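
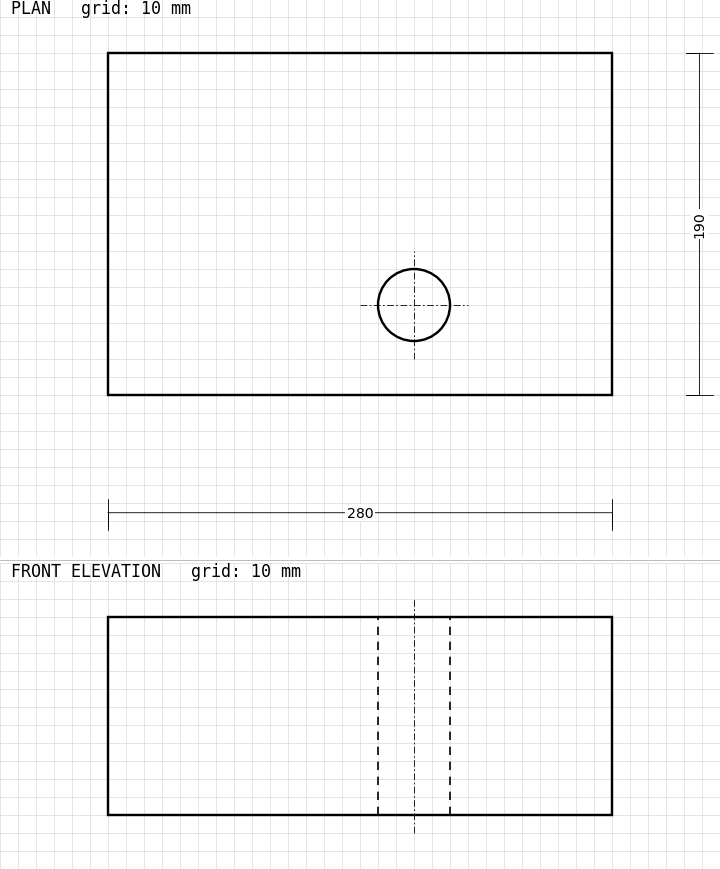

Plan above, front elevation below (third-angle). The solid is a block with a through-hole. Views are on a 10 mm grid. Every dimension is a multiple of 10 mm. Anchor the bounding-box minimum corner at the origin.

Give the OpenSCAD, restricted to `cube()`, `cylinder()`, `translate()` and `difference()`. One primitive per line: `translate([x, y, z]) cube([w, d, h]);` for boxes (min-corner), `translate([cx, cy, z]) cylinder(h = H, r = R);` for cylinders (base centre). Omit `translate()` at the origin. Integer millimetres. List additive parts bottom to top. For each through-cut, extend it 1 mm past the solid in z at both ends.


difference() {
  cube([280, 190, 110]);
  translate([170, 50, -1]) cylinder(h = 112, r = 20);
}


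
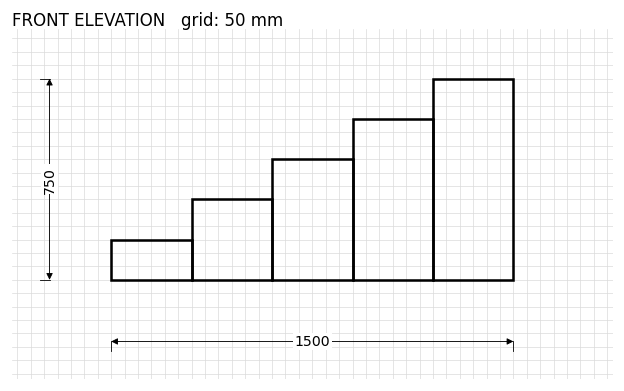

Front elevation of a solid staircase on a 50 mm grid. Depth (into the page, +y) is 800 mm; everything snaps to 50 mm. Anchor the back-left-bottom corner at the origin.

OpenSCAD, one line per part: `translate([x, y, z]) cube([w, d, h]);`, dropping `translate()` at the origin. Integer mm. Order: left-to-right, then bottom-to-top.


cube([300, 800, 150]);
translate([300, 0, 0]) cube([300, 800, 300]);
translate([600, 0, 0]) cube([300, 800, 450]);
translate([900, 0, 0]) cube([300, 800, 600]);
translate([1200, 0, 0]) cube([300, 800, 750]);


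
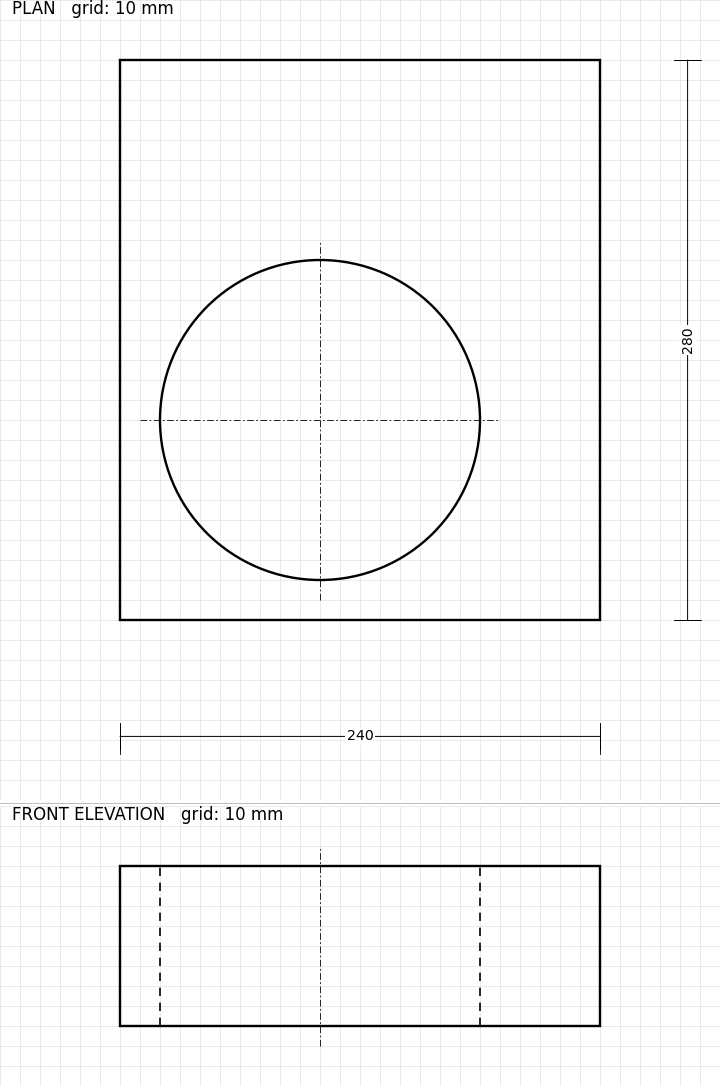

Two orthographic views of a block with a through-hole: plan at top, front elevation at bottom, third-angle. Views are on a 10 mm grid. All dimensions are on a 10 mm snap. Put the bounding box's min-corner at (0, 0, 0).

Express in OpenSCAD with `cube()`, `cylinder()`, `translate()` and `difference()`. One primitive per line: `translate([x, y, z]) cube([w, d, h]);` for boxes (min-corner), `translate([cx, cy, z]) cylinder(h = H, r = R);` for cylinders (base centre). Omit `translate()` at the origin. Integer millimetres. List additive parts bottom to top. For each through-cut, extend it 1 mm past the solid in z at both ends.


difference() {
  cube([240, 280, 80]);
  translate([100, 100, -1]) cylinder(h = 82, r = 80);
}


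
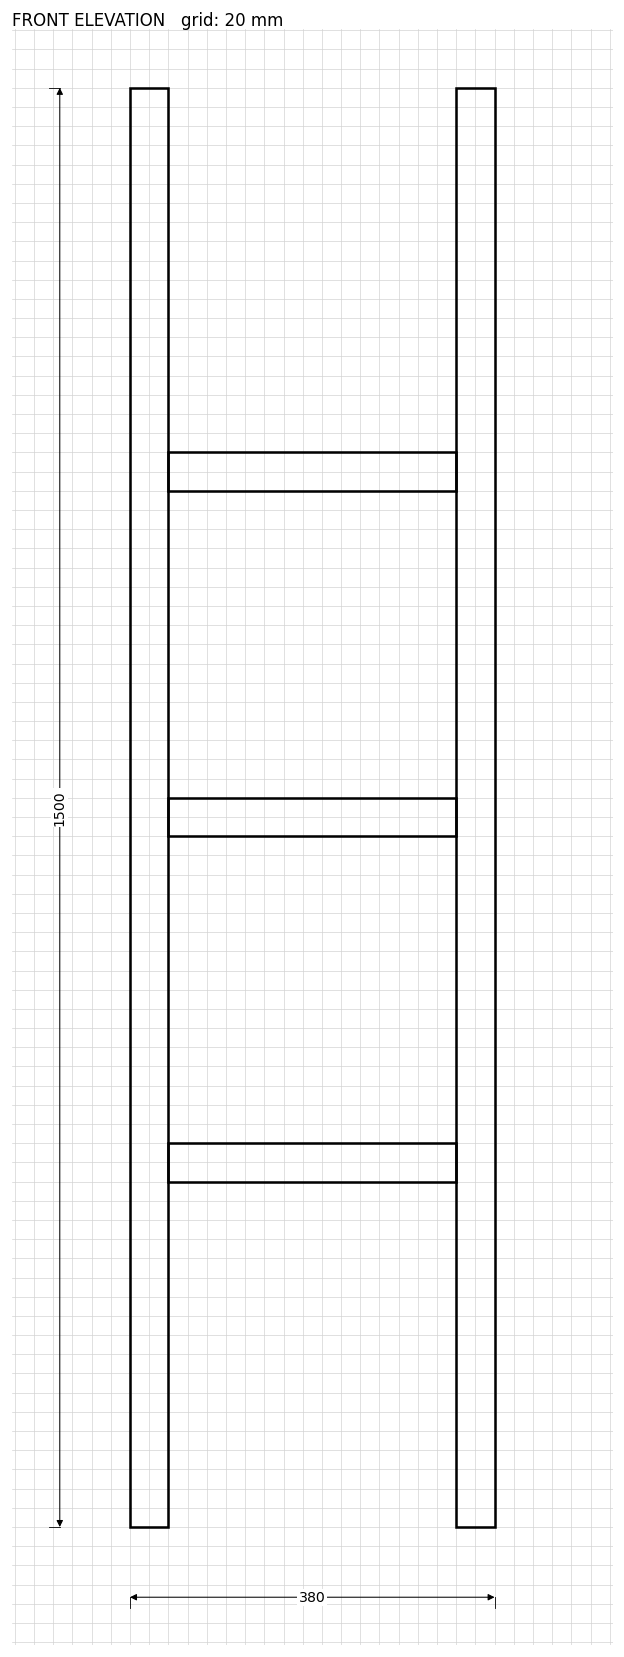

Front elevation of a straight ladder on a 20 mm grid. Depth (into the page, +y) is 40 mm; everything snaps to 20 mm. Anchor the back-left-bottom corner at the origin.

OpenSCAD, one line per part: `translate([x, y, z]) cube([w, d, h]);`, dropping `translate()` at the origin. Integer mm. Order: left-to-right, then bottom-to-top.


cube([40, 40, 1500]);
translate([40, 0, 360]) cube([300, 40, 40]);
translate([40, 0, 720]) cube([300, 40, 40]);
translate([40, 0, 1080]) cube([300, 40, 40]);
translate([340, 0, 0]) cube([40, 40, 1500]);


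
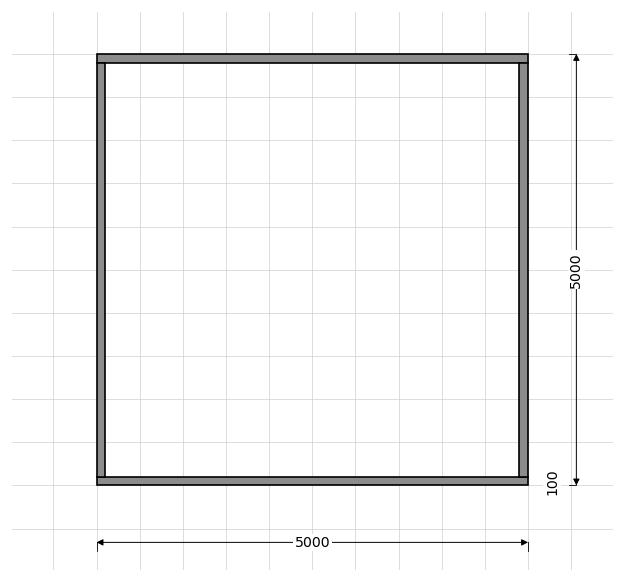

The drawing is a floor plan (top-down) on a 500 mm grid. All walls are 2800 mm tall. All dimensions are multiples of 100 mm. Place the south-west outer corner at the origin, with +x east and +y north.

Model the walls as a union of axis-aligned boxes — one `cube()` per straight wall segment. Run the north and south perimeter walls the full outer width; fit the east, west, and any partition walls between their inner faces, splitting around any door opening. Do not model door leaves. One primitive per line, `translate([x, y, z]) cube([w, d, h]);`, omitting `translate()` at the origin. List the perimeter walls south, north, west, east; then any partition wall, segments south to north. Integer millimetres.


cube([5000, 100, 2800]);
translate([0, 4900, 0]) cube([5000, 100, 2800]);
translate([0, 100, 0]) cube([100, 4800, 2800]);
translate([4900, 100, 0]) cube([100, 4800, 2800]);


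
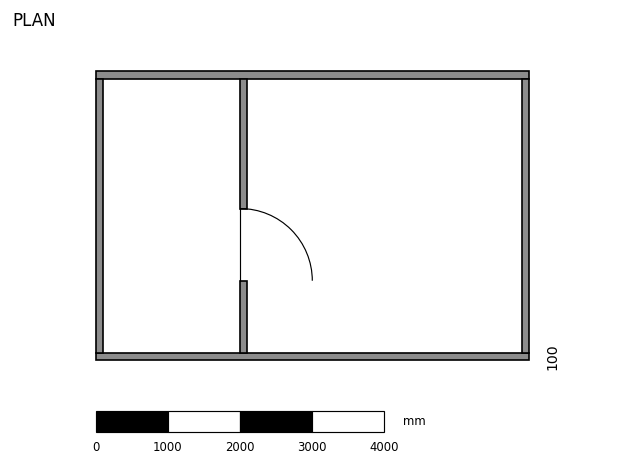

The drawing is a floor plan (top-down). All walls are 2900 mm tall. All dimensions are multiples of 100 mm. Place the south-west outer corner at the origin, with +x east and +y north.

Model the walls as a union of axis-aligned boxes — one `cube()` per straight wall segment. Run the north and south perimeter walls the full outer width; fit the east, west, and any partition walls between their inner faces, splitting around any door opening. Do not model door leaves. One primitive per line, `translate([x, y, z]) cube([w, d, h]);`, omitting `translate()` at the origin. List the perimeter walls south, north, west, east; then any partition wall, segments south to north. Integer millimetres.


cube([6000, 100, 2900]);
translate([0, 3900, 0]) cube([6000, 100, 2900]);
translate([0, 100, 0]) cube([100, 3800, 2900]);
translate([5900, 100, 0]) cube([100, 3800, 2900]);
translate([2000, 100, 0]) cube([100, 1000, 2900]);
translate([2000, 2100, 0]) cube([100, 1800, 2900]);


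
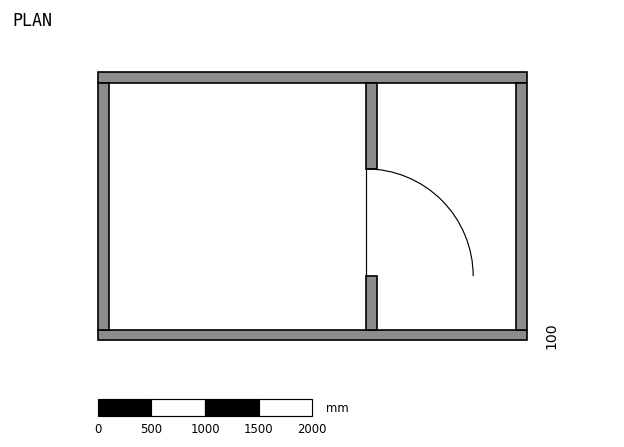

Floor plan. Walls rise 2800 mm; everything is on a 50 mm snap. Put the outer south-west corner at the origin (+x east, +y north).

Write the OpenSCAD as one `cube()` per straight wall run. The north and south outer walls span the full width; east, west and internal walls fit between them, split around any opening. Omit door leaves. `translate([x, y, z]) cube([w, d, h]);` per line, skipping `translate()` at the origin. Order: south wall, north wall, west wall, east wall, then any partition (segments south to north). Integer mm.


cube([4000, 100, 2800]);
translate([0, 2400, 0]) cube([4000, 100, 2800]);
translate([0, 100, 0]) cube([100, 2300, 2800]);
translate([3900, 100, 0]) cube([100, 2300, 2800]);
translate([2500, 100, 0]) cube([100, 500, 2800]);
translate([2500, 1600, 0]) cube([100, 800, 2800]);


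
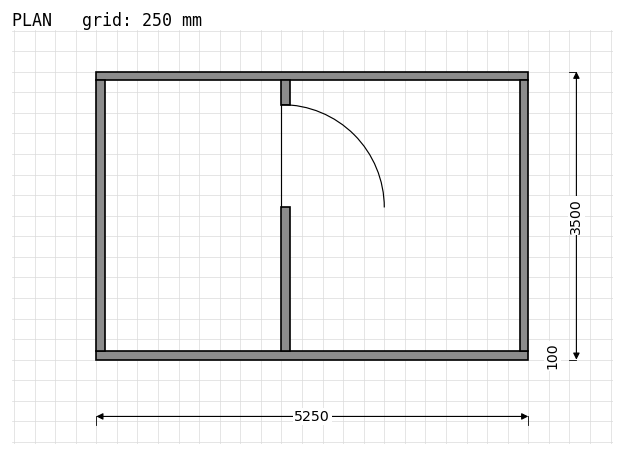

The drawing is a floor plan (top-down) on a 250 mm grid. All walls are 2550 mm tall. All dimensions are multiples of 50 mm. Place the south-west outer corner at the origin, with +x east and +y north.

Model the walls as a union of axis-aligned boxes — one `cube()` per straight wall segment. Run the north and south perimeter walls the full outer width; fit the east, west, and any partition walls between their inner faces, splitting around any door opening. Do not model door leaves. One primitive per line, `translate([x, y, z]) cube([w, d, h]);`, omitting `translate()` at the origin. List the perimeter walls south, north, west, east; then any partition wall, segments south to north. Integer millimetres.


cube([5250, 100, 2550]);
translate([0, 3400, 0]) cube([5250, 100, 2550]);
translate([0, 100, 0]) cube([100, 3300, 2550]);
translate([5150, 100, 0]) cube([100, 3300, 2550]);
translate([2250, 100, 0]) cube([100, 1750, 2550]);
translate([2250, 3100, 0]) cube([100, 300, 2550]);


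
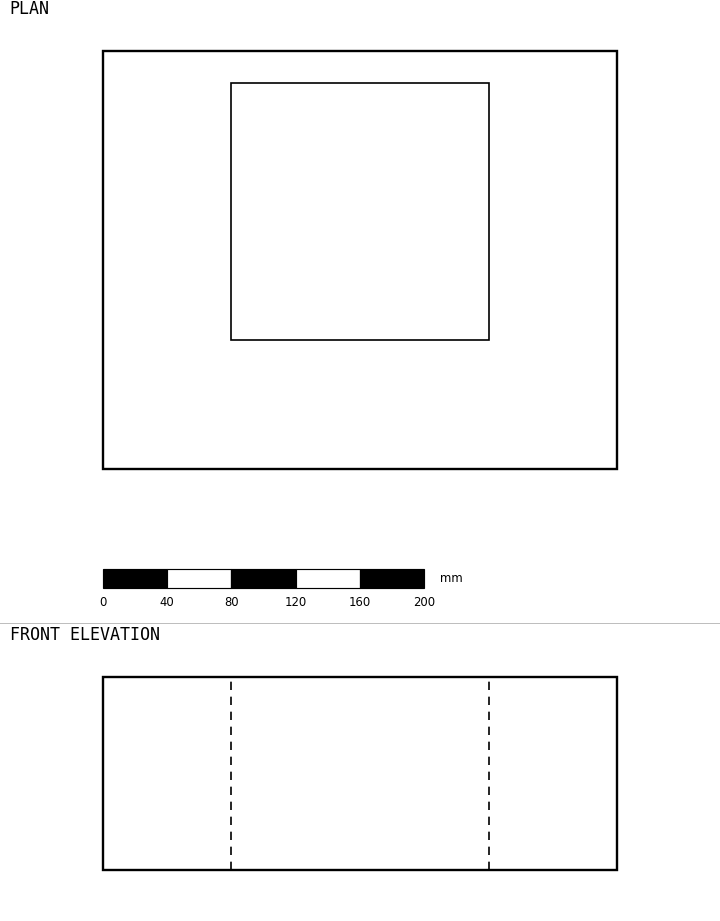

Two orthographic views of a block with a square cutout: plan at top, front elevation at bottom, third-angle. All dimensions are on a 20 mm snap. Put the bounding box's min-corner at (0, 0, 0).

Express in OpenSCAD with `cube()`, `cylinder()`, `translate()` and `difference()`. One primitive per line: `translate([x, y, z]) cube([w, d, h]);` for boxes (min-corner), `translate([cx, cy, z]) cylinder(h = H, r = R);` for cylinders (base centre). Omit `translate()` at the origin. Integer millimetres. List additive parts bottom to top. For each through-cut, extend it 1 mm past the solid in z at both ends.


difference() {
  cube([320, 260, 120]);
  translate([80, 80, -1]) cube([160, 160, 122]);
}


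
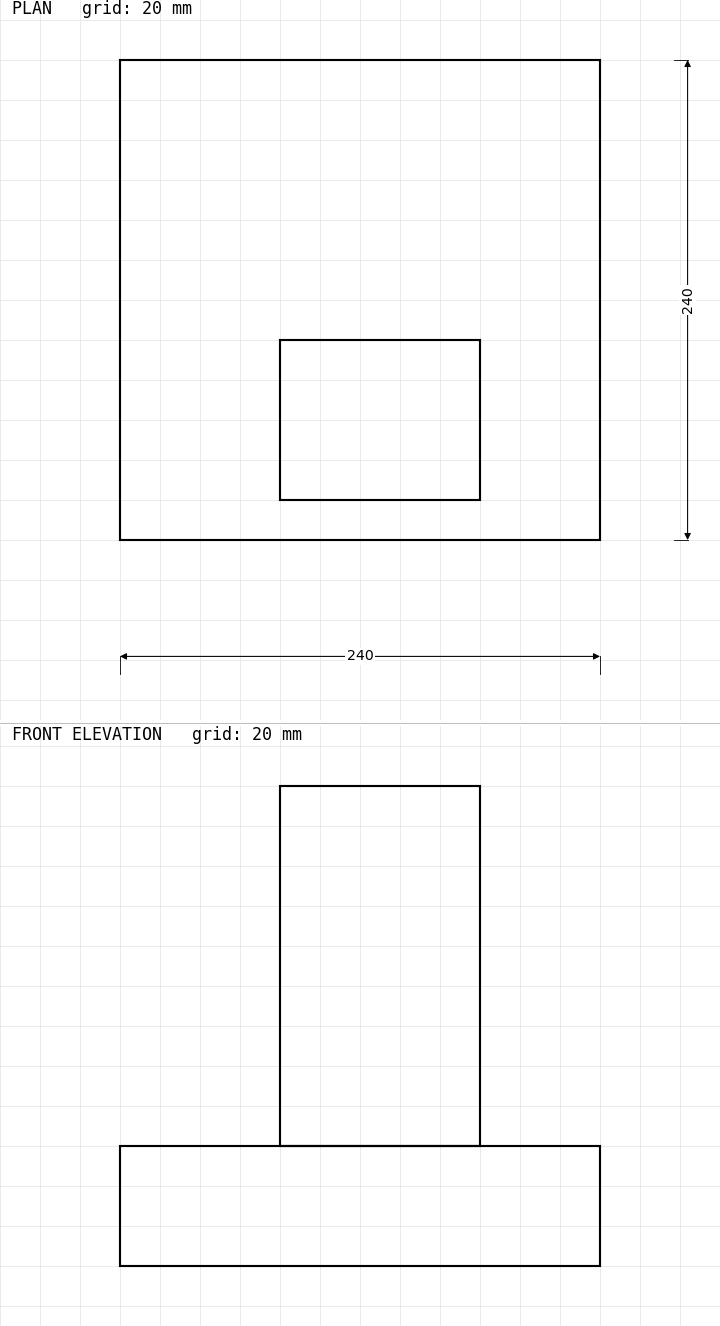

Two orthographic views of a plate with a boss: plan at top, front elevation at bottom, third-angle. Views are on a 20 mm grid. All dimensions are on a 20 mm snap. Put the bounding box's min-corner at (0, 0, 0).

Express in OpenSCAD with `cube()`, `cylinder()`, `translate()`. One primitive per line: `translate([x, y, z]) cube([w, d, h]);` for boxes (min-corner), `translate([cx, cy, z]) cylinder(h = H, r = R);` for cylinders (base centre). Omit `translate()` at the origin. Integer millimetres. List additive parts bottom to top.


cube([240, 240, 60]);
translate([80, 20, 60]) cube([100, 80, 180]);


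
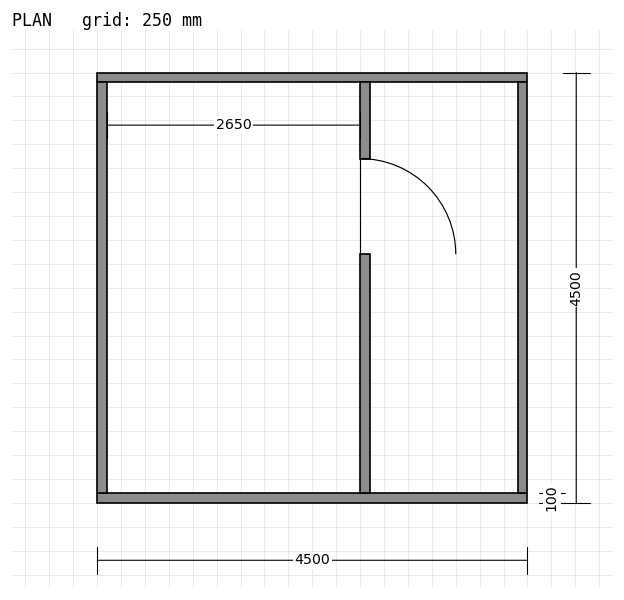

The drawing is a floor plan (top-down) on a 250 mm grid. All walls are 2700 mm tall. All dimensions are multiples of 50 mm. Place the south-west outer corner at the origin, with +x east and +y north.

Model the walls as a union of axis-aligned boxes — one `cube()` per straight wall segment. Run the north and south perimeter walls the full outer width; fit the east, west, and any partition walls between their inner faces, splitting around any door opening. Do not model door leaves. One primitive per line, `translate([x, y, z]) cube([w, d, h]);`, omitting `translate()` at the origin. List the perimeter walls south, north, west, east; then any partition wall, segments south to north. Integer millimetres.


cube([4500, 100, 2700]);
translate([0, 4400, 0]) cube([4500, 100, 2700]);
translate([0, 100, 0]) cube([100, 4300, 2700]);
translate([4400, 100, 0]) cube([100, 4300, 2700]);
translate([2750, 100, 0]) cube([100, 2500, 2700]);
translate([2750, 3600, 0]) cube([100, 800, 2700]);


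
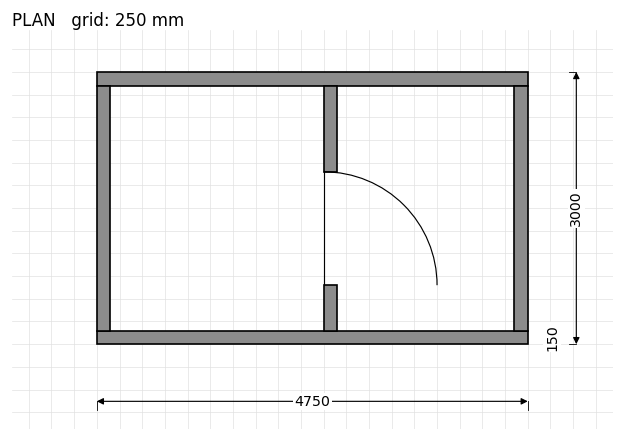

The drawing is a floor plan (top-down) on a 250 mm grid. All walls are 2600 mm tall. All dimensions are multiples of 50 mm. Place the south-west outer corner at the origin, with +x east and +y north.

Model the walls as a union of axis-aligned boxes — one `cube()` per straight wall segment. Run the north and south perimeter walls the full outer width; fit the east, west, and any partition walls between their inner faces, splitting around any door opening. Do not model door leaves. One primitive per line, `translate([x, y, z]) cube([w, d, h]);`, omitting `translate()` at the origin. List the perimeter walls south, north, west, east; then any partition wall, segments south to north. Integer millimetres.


cube([4750, 150, 2600]);
translate([0, 2850, 0]) cube([4750, 150, 2600]);
translate([0, 150, 0]) cube([150, 2700, 2600]);
translate([4600, 150, 0]) cube([150, 2700, 2600]);
translate([2500, 150, 0]) cube([150, 500, 2600]);
translate([2500, 1900, 0]) cube([150, 950, 2600]);


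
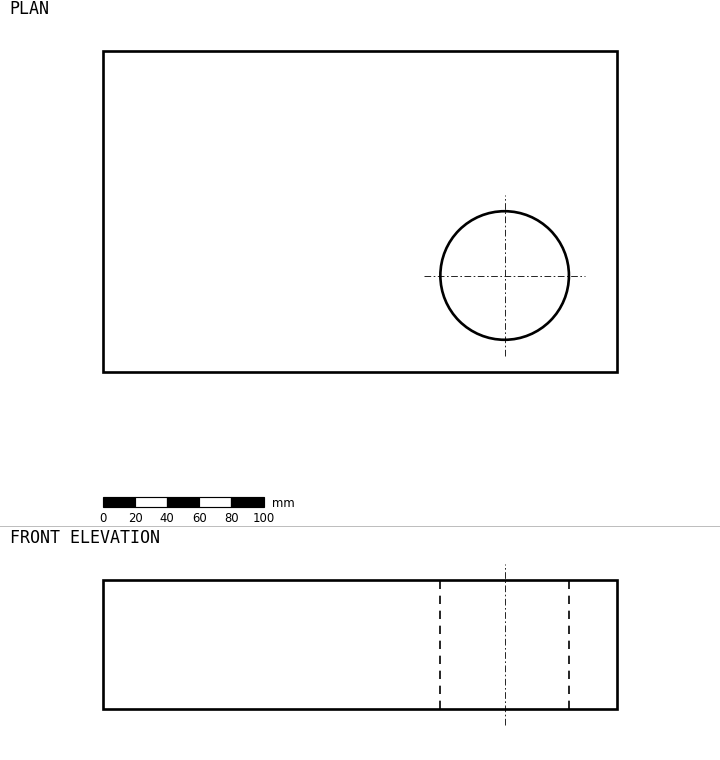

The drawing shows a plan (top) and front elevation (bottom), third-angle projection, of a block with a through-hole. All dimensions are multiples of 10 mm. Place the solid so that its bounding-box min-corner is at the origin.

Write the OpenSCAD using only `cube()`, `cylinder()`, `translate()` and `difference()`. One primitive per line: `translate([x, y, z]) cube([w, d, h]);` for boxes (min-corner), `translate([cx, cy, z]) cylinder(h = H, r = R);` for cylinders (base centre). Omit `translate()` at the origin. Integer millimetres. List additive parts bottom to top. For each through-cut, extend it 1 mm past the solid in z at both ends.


difference() {
  cube([320, 200, 80]);
  translate([250, 60, -1]) cylinder(h = 82, r = 40);
}


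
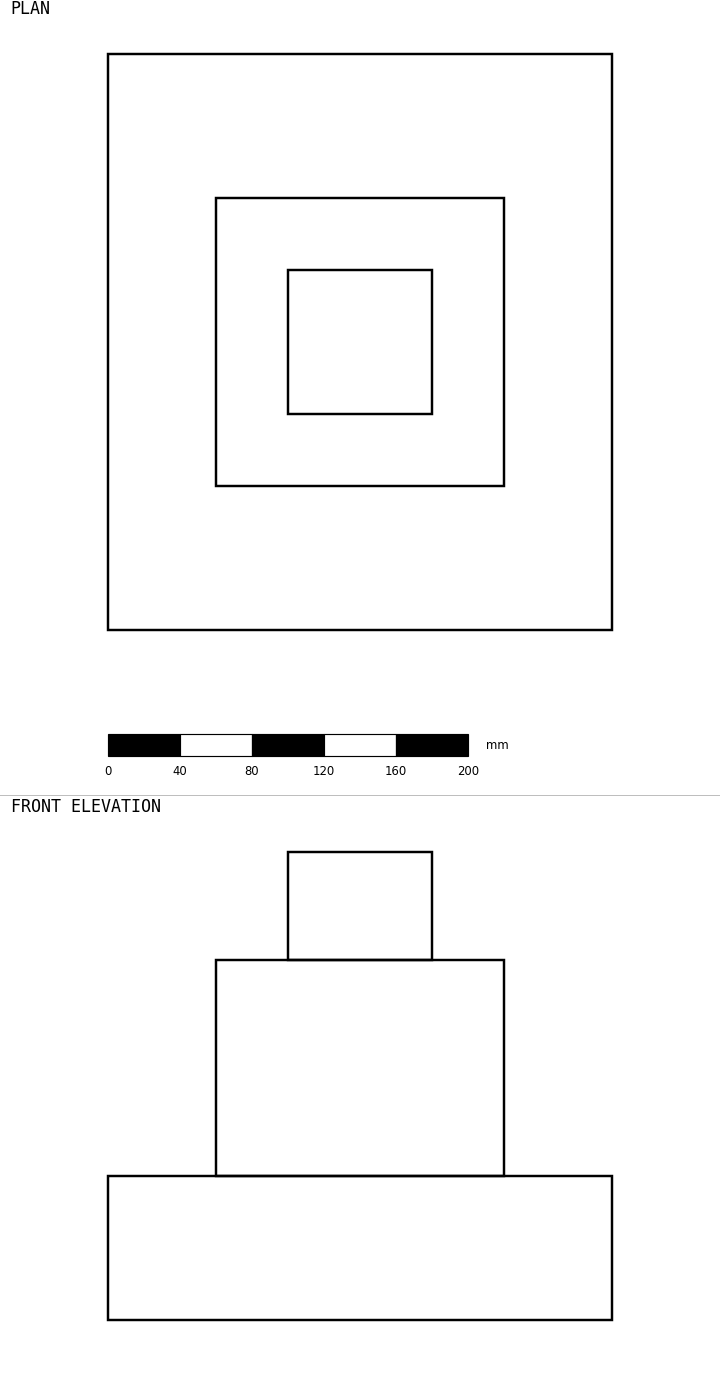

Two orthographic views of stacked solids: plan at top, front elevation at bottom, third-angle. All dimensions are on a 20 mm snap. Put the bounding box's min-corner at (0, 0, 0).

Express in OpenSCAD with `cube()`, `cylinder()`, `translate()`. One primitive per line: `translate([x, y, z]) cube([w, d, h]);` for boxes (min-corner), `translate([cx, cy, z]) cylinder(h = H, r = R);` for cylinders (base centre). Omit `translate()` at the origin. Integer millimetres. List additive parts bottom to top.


cube([280, 320, 80]);
translate([60, 80, 80]) cube([160, 160, 120]);
translate([100, 120, 200]) cube([80, 80, 60]);


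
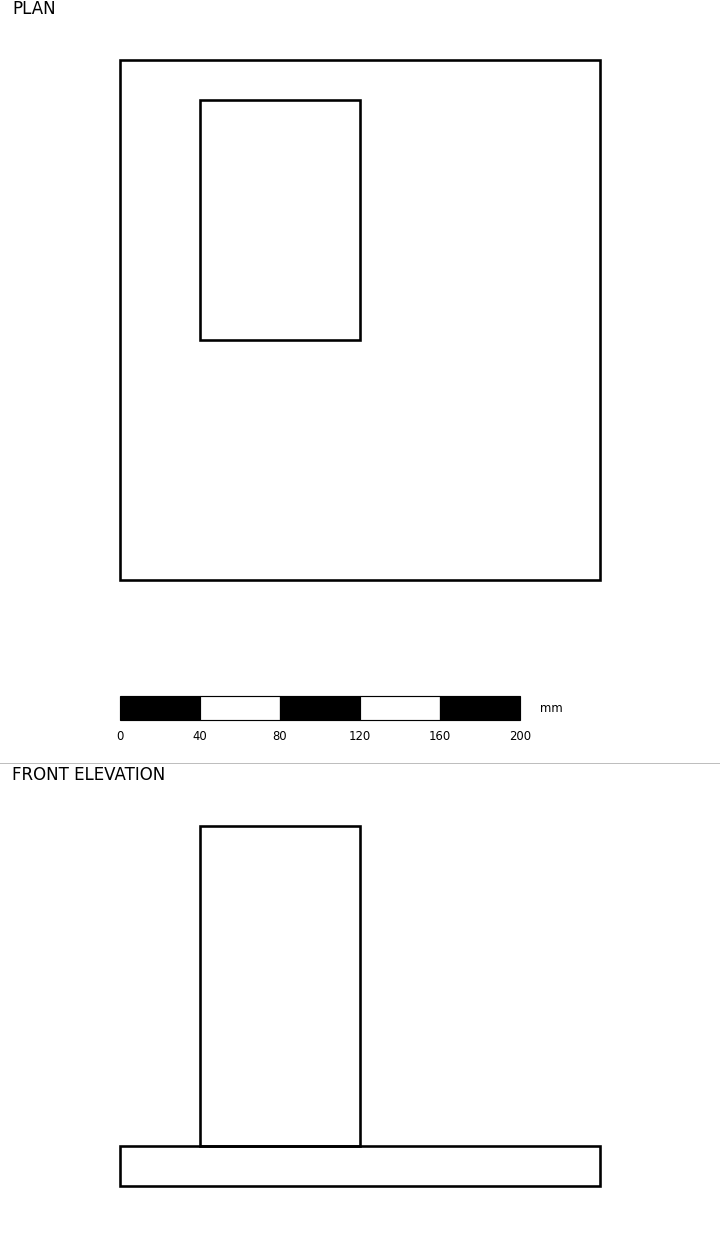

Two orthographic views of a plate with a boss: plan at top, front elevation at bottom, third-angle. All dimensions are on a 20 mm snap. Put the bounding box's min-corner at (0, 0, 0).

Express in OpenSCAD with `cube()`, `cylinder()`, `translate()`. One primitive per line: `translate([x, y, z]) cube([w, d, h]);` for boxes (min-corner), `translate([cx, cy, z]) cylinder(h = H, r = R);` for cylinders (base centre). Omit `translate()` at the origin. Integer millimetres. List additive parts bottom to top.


cube([240, 260, 20]);
translate([40, 120, 20]) cube([80, 120, 160]);


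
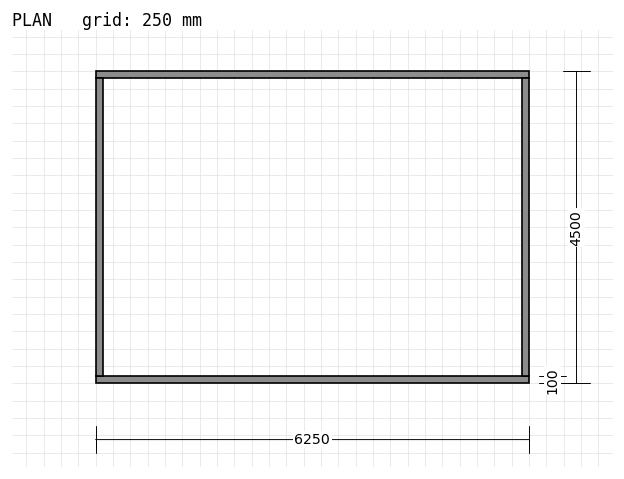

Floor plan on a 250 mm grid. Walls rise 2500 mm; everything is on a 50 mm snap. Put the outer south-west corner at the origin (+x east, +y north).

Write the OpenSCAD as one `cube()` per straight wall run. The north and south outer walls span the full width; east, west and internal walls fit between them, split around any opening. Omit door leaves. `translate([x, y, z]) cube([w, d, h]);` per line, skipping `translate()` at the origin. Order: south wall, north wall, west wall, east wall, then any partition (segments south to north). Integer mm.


cube([6250, 100, 2500]);
translate([0, 4400, 0]) cube([6250, 100, 2500]);
translate([0, 100, 0]) cube([100, 4300, 2500]);
translate([6150, 100, 0]) cube([100, 4300, 2500]);


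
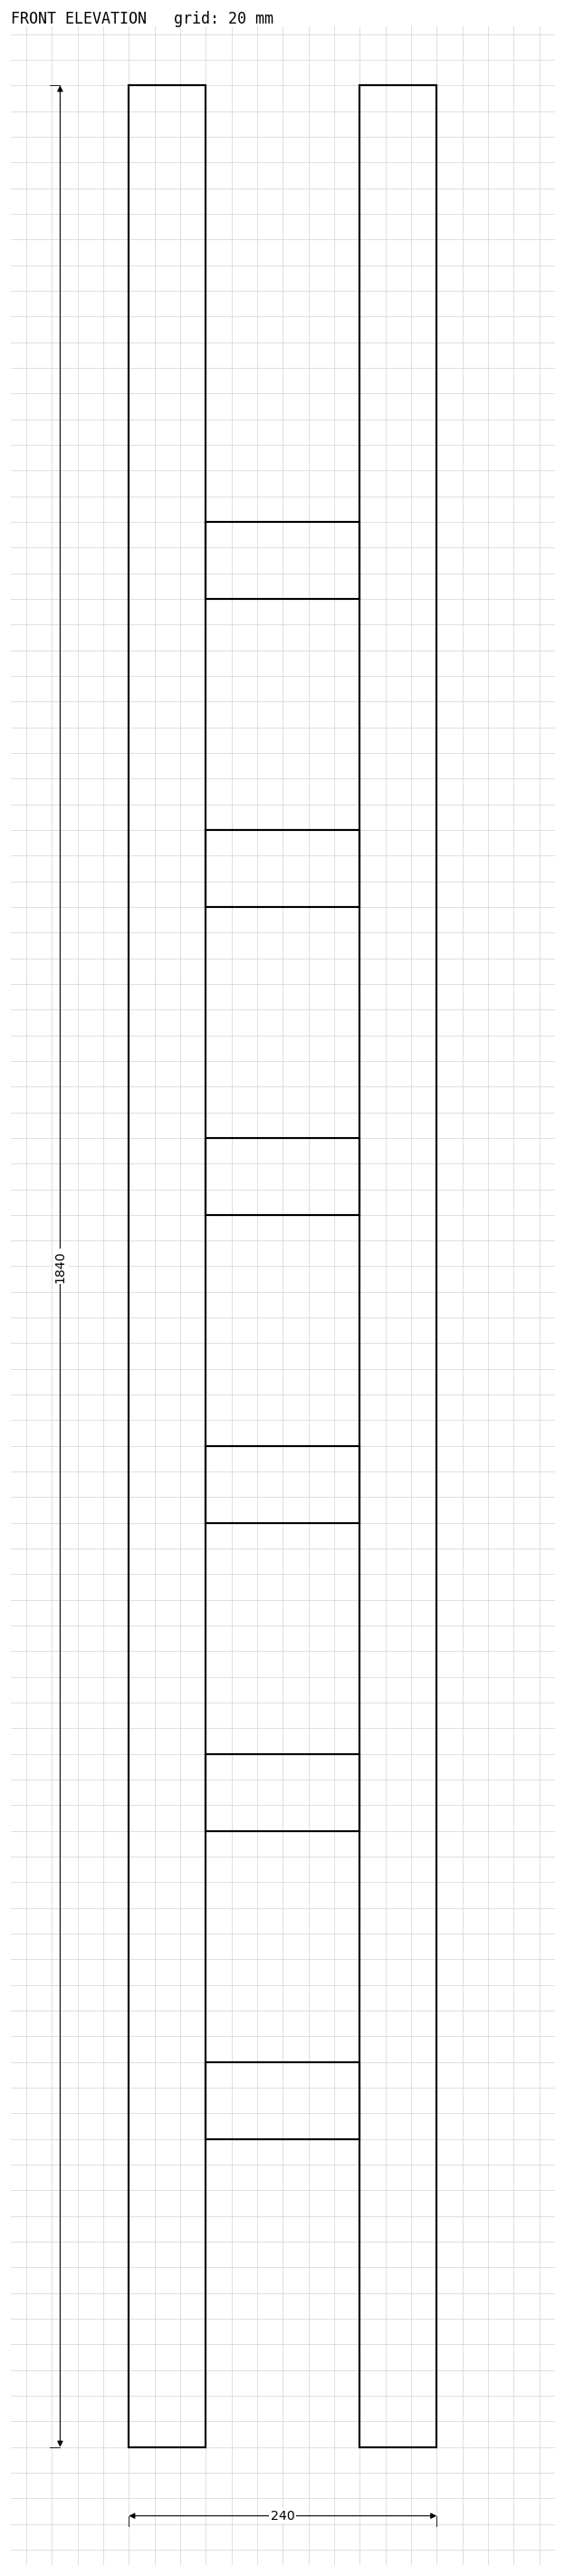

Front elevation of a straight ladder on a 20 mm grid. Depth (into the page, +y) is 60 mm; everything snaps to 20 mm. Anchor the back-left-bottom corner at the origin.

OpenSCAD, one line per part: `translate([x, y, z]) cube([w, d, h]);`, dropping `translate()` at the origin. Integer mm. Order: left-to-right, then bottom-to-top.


cube([60, 60, 1840]);
translate([60, 0, 240]) cube([120, 60, 60]);
translate([60, 0, 480]) cube([120, 60, 60]);
translate([60, 0, 720]) cube([120, 60, 60]);
translate([60, 0, 960]) cube([120, 60, 60]);
translate([60, 0, 1200]) cube([120, 60, 60]);
translate([60, 0, 1440]) cube([120, 60, 60]);
translate([180, 0, 0]) cube([60, 60, 1840]);


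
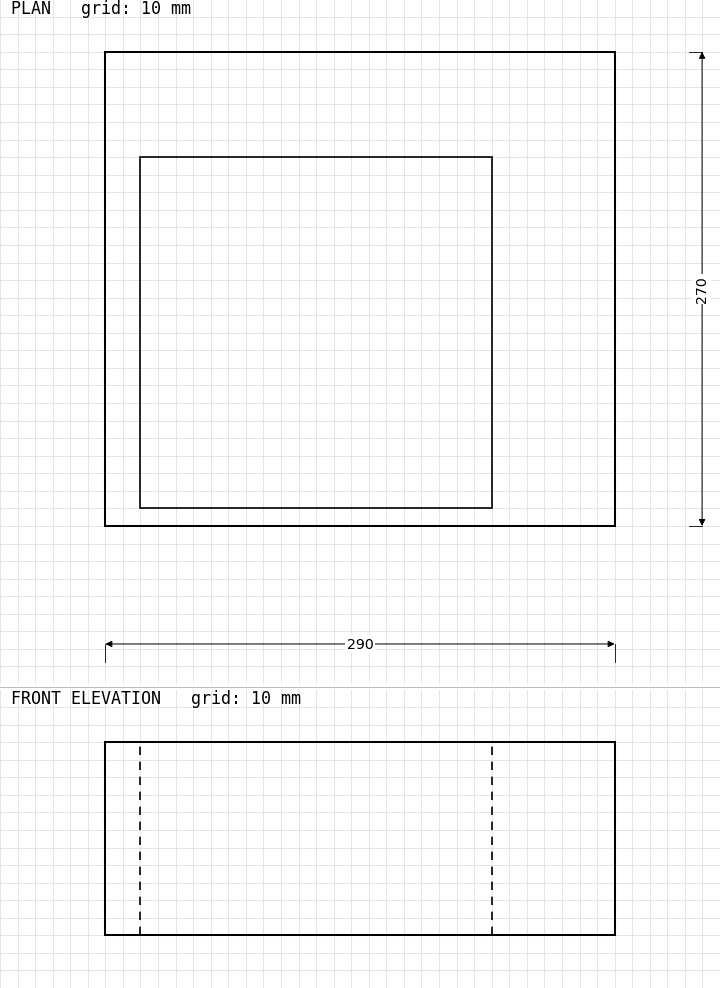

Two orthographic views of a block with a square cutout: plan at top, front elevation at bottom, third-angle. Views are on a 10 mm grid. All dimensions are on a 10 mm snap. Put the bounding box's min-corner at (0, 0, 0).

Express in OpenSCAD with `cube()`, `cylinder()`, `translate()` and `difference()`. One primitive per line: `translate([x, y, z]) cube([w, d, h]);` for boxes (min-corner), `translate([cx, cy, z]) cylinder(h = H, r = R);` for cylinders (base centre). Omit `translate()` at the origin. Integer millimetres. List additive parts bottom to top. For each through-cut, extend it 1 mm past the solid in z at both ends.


difference() {
  cube([290, 270, 110]);
  translate([20, 10, -1]) cube([200, 200, 112]);
}


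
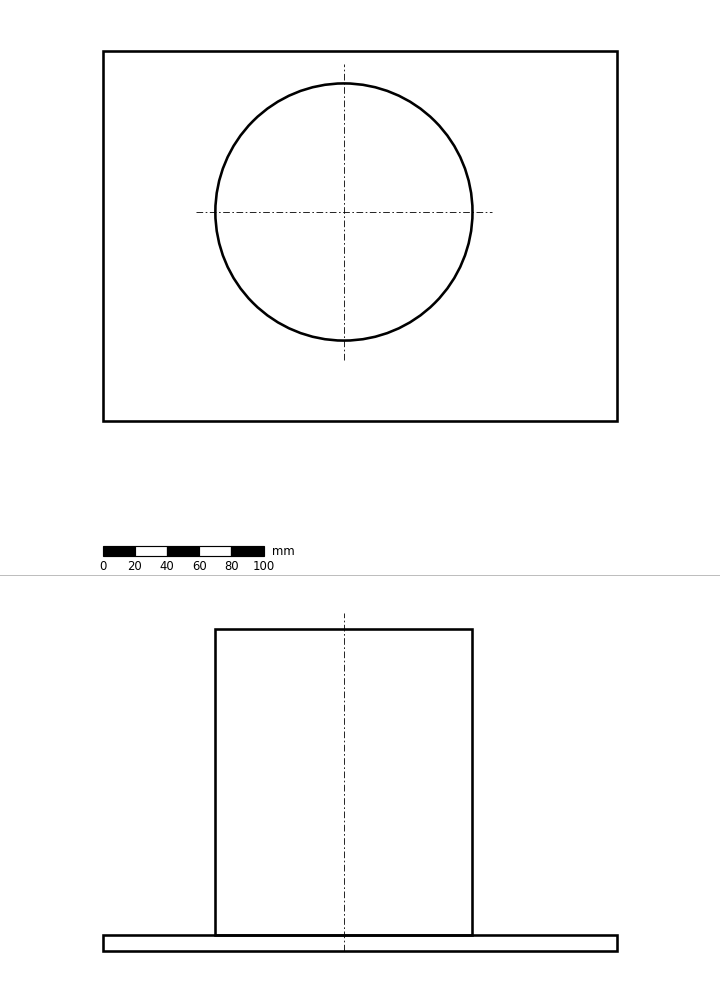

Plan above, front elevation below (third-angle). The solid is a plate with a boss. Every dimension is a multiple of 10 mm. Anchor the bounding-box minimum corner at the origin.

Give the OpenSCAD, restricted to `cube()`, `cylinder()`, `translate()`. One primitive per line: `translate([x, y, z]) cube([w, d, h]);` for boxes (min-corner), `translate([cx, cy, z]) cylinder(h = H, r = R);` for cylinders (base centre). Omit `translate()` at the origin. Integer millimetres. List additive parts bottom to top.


cube([320, 230, 10]);
translate([150, 130, 10]) cylinder(h = 190, r = 80);


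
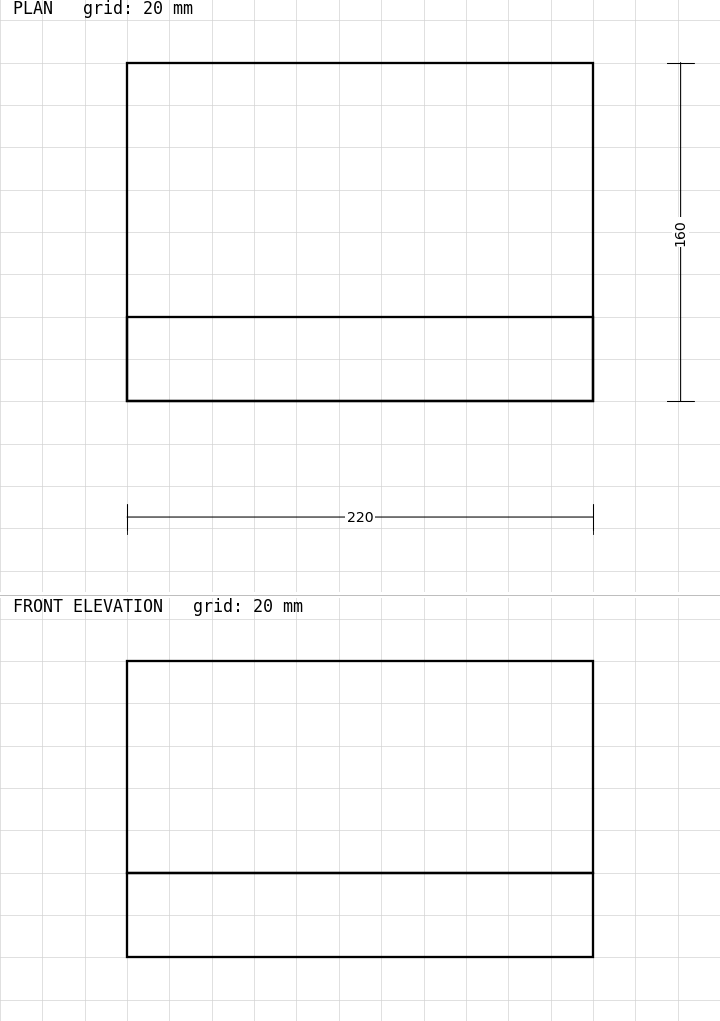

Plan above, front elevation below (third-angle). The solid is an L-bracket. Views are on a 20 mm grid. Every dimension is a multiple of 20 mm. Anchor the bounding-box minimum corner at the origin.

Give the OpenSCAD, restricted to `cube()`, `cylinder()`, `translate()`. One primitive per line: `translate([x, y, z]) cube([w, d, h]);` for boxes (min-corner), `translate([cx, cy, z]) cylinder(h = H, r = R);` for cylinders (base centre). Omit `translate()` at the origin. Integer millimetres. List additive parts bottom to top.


cube([220, 160, 40]);
translate([0, 0, 40]) cube([220, 40, 100]);


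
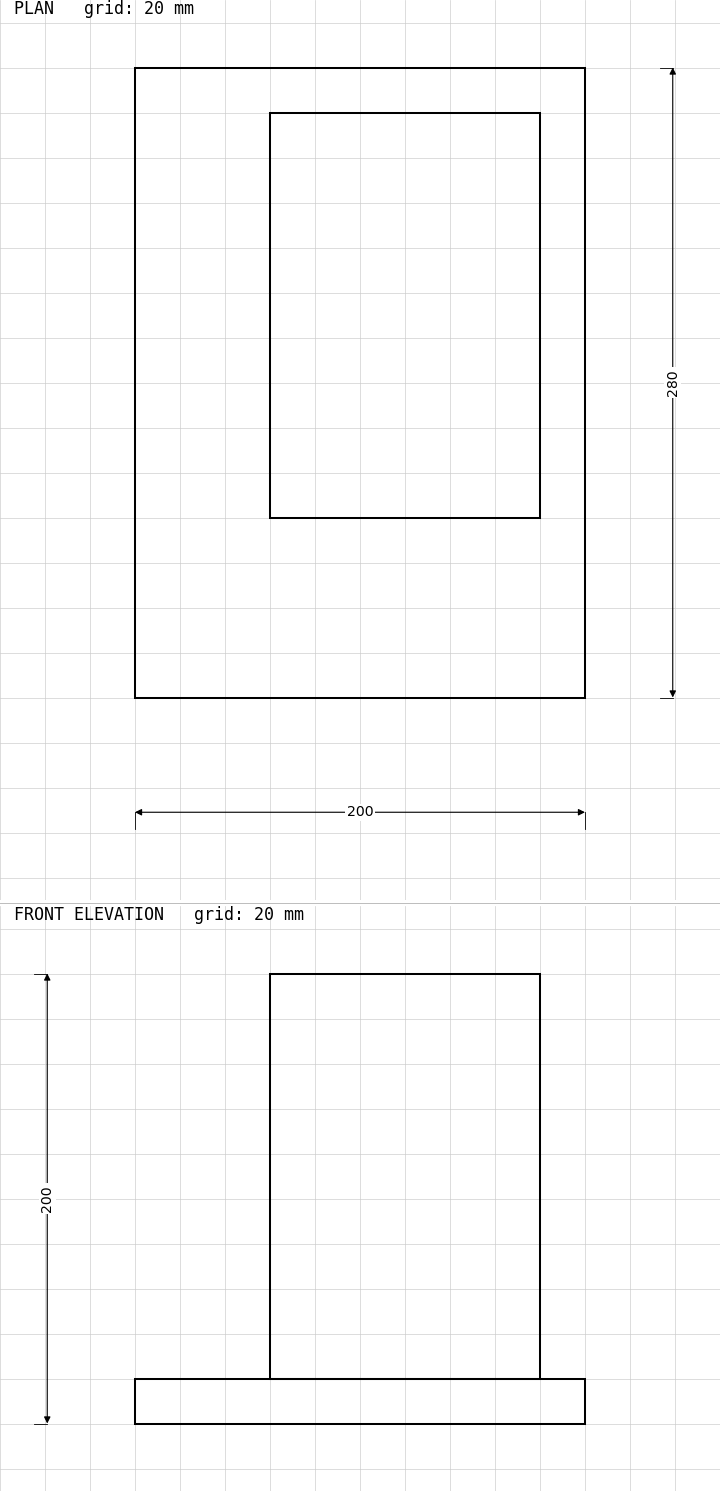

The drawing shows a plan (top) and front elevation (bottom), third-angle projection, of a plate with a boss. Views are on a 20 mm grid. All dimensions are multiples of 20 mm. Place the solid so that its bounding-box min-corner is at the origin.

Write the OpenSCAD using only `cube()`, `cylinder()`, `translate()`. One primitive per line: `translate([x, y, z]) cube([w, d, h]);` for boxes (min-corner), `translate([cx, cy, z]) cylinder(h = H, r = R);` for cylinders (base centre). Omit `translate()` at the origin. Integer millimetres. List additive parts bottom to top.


cube([200, 280, 20]);
translate([60, 80, 20]) cube([120, 180, 180]);


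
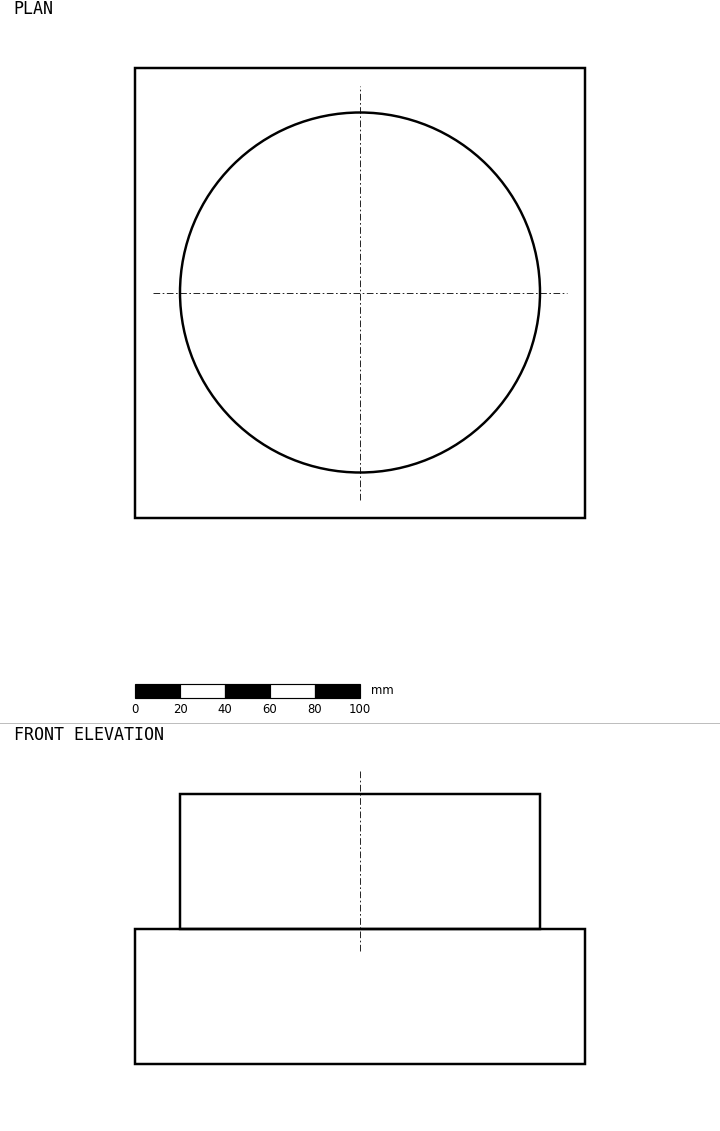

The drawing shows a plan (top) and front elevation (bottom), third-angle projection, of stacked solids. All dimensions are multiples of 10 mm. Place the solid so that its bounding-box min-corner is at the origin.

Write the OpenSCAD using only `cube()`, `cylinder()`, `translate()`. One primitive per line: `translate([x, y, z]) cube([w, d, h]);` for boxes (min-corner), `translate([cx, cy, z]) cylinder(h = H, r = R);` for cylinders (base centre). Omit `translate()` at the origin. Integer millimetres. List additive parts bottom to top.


cube([200, 200, 60]);
translate([100, 100, 60]) cylinder(h = 60, r = 80);


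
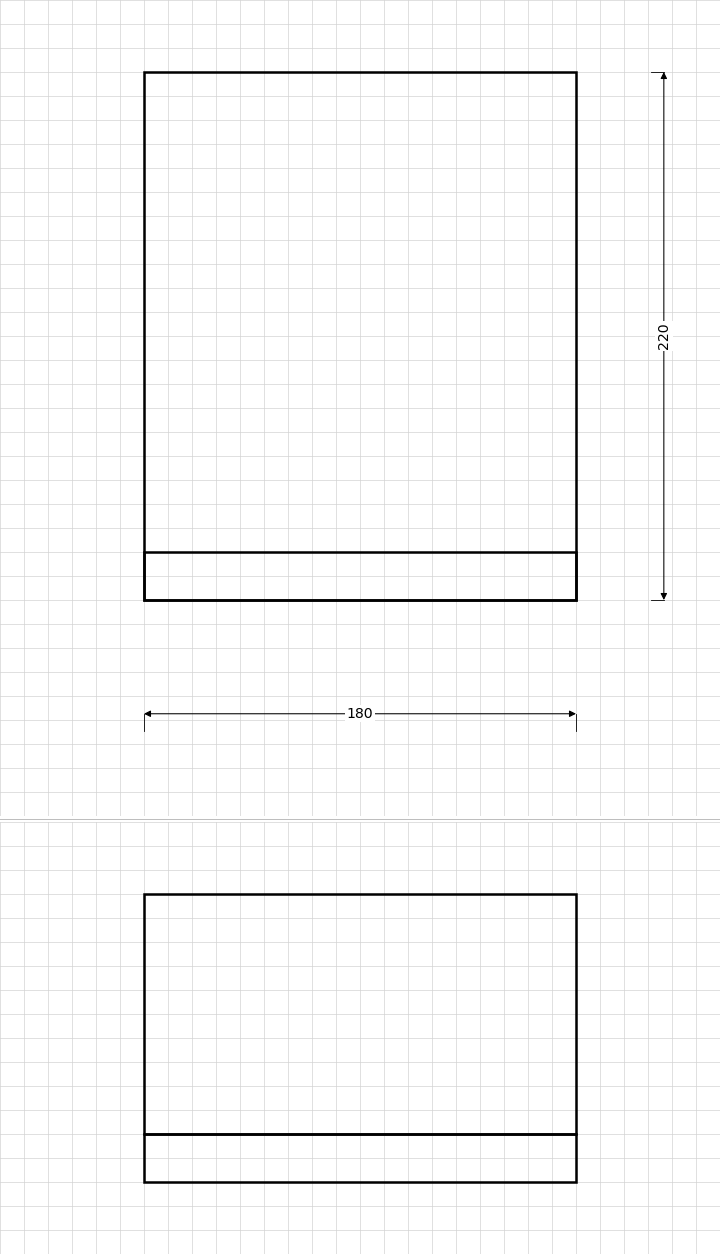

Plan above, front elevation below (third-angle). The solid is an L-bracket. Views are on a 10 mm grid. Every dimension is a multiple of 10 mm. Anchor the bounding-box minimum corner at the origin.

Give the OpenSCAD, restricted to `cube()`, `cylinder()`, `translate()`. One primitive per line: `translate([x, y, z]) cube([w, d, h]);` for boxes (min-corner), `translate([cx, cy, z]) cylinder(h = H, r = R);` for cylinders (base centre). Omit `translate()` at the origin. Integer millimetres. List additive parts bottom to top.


cube([180, 220, 20]);
translate([0, 0, 20]) cube([180, 20, 100]);


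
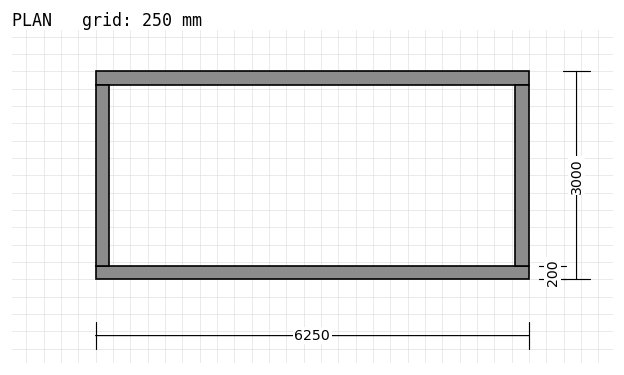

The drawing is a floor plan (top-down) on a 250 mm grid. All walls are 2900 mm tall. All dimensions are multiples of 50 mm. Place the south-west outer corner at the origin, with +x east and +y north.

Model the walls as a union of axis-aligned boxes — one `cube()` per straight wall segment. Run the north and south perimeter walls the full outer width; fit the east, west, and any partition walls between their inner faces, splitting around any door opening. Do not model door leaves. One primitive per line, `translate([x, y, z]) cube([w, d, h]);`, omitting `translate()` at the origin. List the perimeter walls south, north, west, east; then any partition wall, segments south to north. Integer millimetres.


cube([6250, 200, 2900]);
translate([0, 2800, 0]) cube([6250, 200, 2900]);
translate([0, 200, 0]) cube([200, 2600, 2900]);
translate([6050, 200, 0]) cube([200, 2600, 2900]);


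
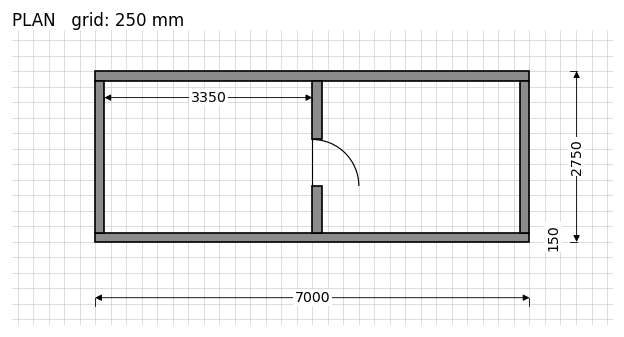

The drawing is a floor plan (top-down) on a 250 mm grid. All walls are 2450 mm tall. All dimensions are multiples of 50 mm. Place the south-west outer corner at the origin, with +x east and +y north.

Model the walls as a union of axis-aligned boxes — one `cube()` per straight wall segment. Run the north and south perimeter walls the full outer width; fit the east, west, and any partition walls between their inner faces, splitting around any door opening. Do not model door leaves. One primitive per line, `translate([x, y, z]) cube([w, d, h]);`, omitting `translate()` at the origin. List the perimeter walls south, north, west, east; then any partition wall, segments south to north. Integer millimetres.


cube([7000, 150, 2450]);
translate([0, 2600, 0]) cube([7000, 150, 2450]);
translate([0, 150, 0]) cube([150, 2450, 2450]);
translate([6850, 150, 0]) cube([150, 2450, 2450]);
translate([3500, 150, 0]) cube([150, 750, 2450]);
translate([3500, 1650, 0]) cube([150, 950, 2450]);


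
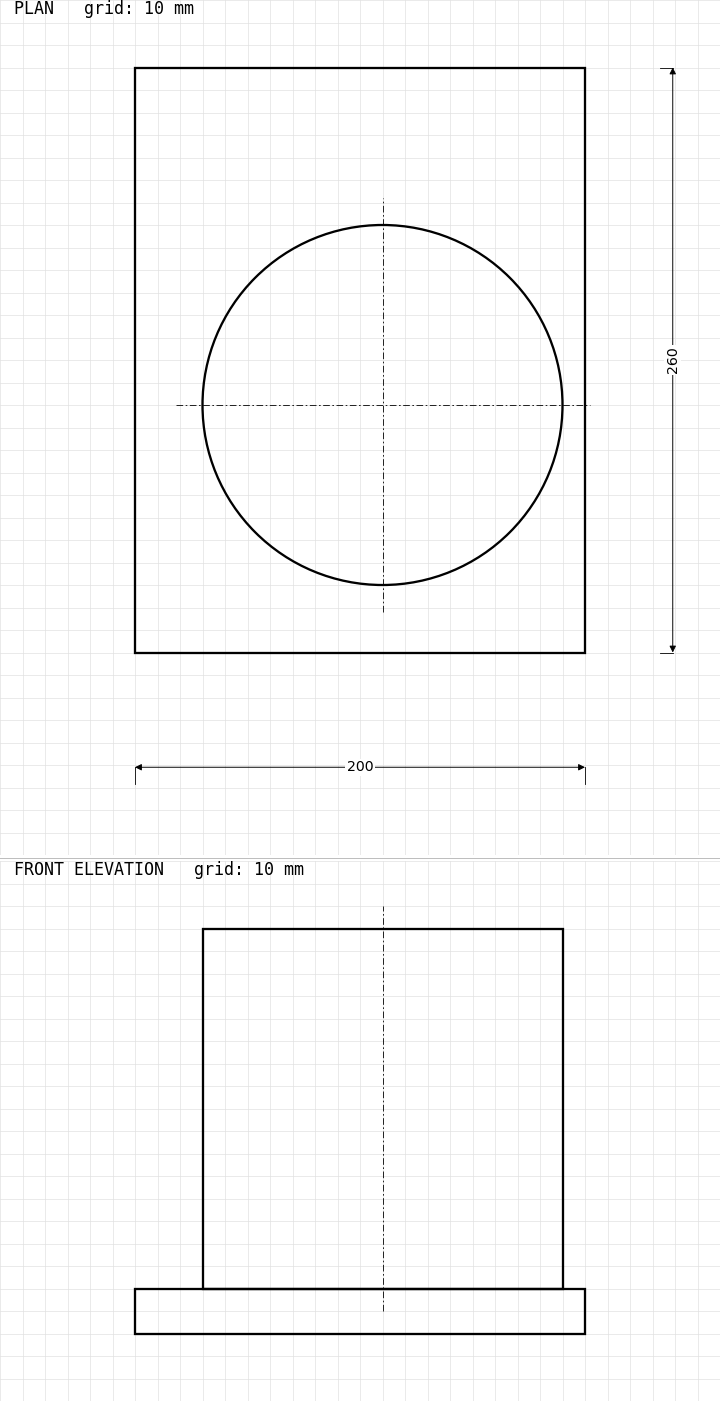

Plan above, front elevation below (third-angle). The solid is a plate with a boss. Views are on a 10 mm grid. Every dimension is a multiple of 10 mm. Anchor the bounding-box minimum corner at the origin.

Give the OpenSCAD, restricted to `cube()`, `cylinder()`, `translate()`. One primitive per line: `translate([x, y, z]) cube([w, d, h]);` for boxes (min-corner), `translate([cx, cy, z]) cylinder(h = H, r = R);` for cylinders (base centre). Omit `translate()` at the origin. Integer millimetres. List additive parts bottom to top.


cube([200, 260, 20]);
translate([110, 110, 20]) cylinder(h = 160, r = 80);


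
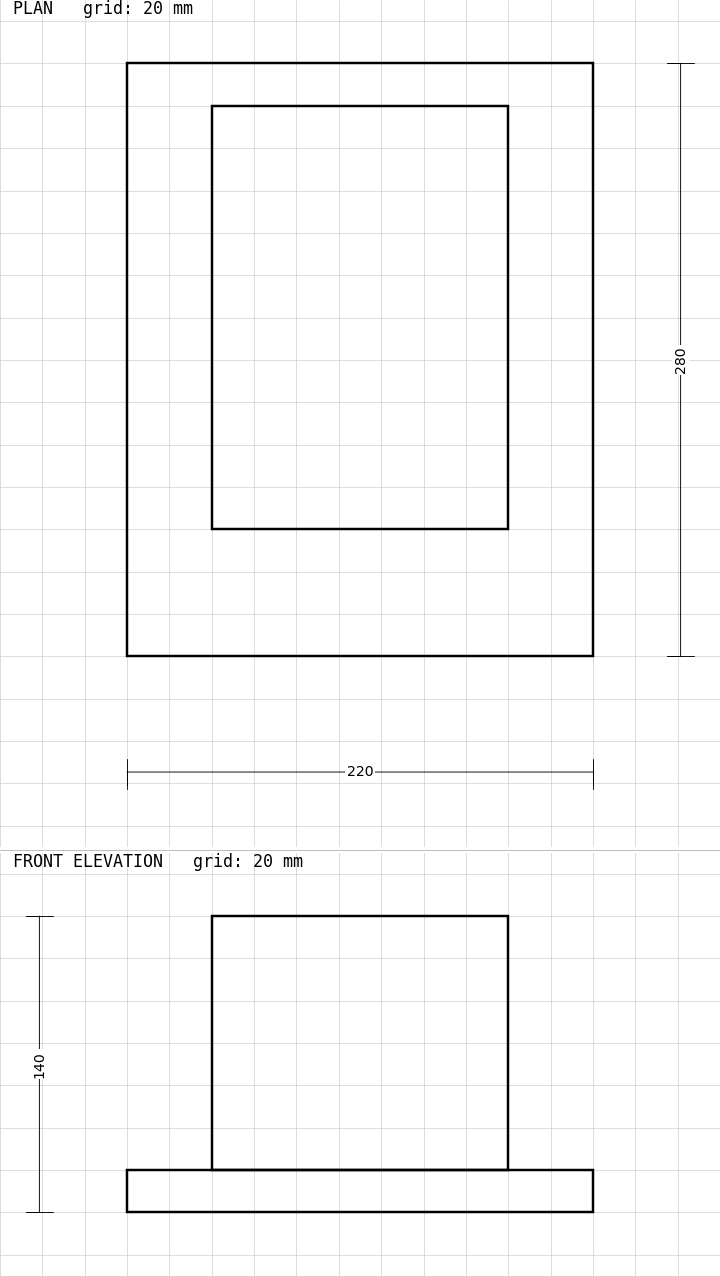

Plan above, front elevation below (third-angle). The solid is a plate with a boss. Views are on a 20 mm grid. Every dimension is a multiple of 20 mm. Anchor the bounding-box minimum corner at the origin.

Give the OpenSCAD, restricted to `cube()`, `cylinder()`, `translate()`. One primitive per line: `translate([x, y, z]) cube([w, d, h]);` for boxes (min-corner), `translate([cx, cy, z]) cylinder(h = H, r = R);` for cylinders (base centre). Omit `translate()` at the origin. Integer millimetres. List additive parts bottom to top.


cube([220, 280, 20]);
translate([40, 60, 20]) cube([140, 200, 120]);


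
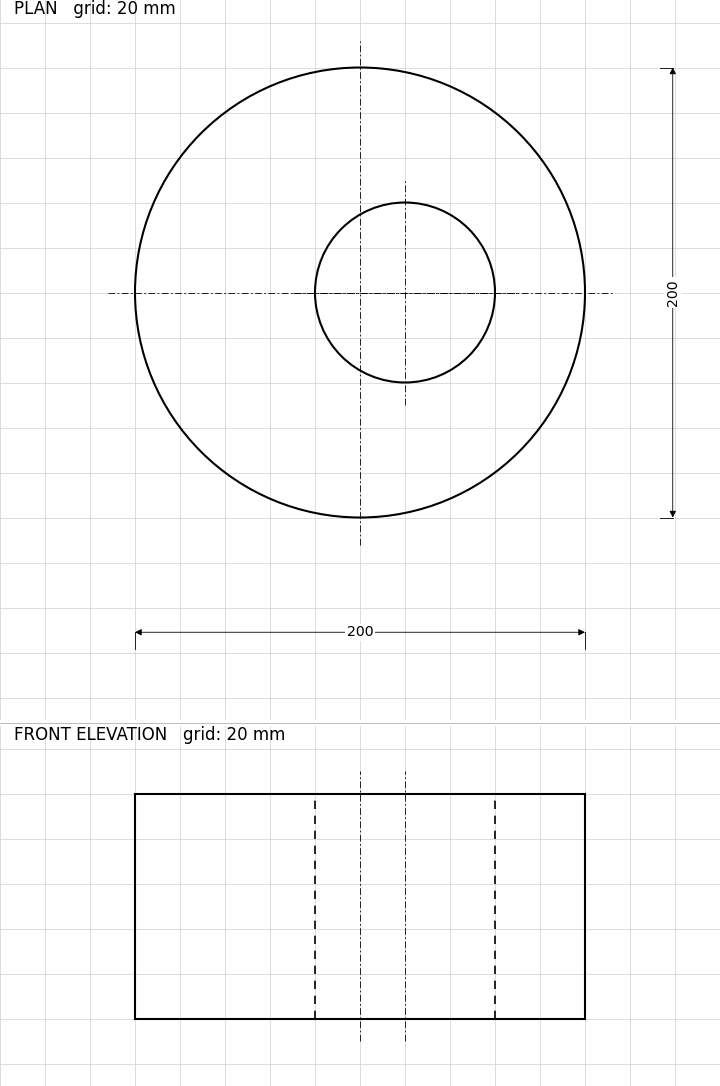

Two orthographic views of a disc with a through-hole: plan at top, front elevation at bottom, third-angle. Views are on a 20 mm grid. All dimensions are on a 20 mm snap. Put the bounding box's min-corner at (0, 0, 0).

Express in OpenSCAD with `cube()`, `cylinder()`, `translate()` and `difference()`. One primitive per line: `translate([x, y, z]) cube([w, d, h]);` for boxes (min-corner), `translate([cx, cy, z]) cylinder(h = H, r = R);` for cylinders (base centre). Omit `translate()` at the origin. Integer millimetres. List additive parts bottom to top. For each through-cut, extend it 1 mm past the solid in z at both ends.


difference() {
  translate([100, 100, 0]) cylinder(h = 100, r = 100);
  translate([120, 100, -1]) cylinder(h = 102, r = 40);
}


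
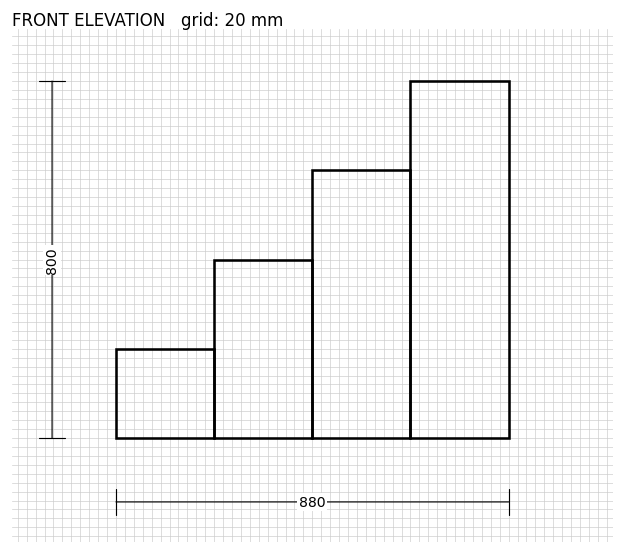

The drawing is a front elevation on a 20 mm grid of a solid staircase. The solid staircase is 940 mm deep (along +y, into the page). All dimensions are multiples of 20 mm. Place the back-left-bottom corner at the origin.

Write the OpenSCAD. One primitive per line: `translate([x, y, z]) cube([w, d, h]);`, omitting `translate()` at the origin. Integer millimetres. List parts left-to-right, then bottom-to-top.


cube([220, 940, 200]);
translate([220, 0, 0]) cube([220, 940, 400]);
translate([440, 0, 0]) cube([220, 940, 600]);
translate([660, 0, 0]) cube([220, 940, 800]);


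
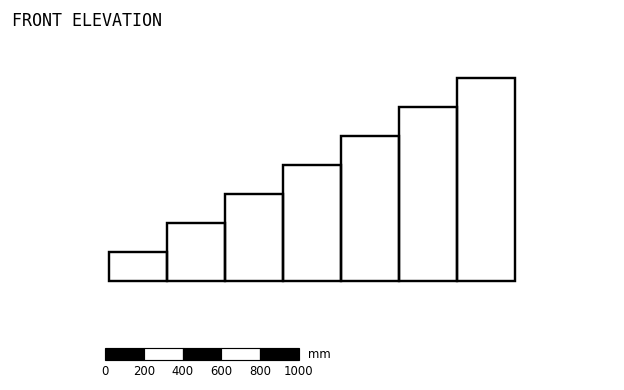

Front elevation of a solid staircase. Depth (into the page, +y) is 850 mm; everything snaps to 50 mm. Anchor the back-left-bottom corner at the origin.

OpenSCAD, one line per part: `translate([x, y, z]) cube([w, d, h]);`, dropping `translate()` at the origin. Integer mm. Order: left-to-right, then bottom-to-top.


cube([300, 850, 150]);
translate([300, 0, 0]) cube([300, 850, 300]);
translate([600, 0, 0]) cube([300, 850, 450]);
translate([900, 0, 0]) cube([300, 850, 600]);
translate([1200, 0, 0]) cube([300, 850, 750]);
translate([1500, 0, 0]) cube([300, 850, 900]);
translate([1800, 0, 0]) cube([300, 850, 1050]);


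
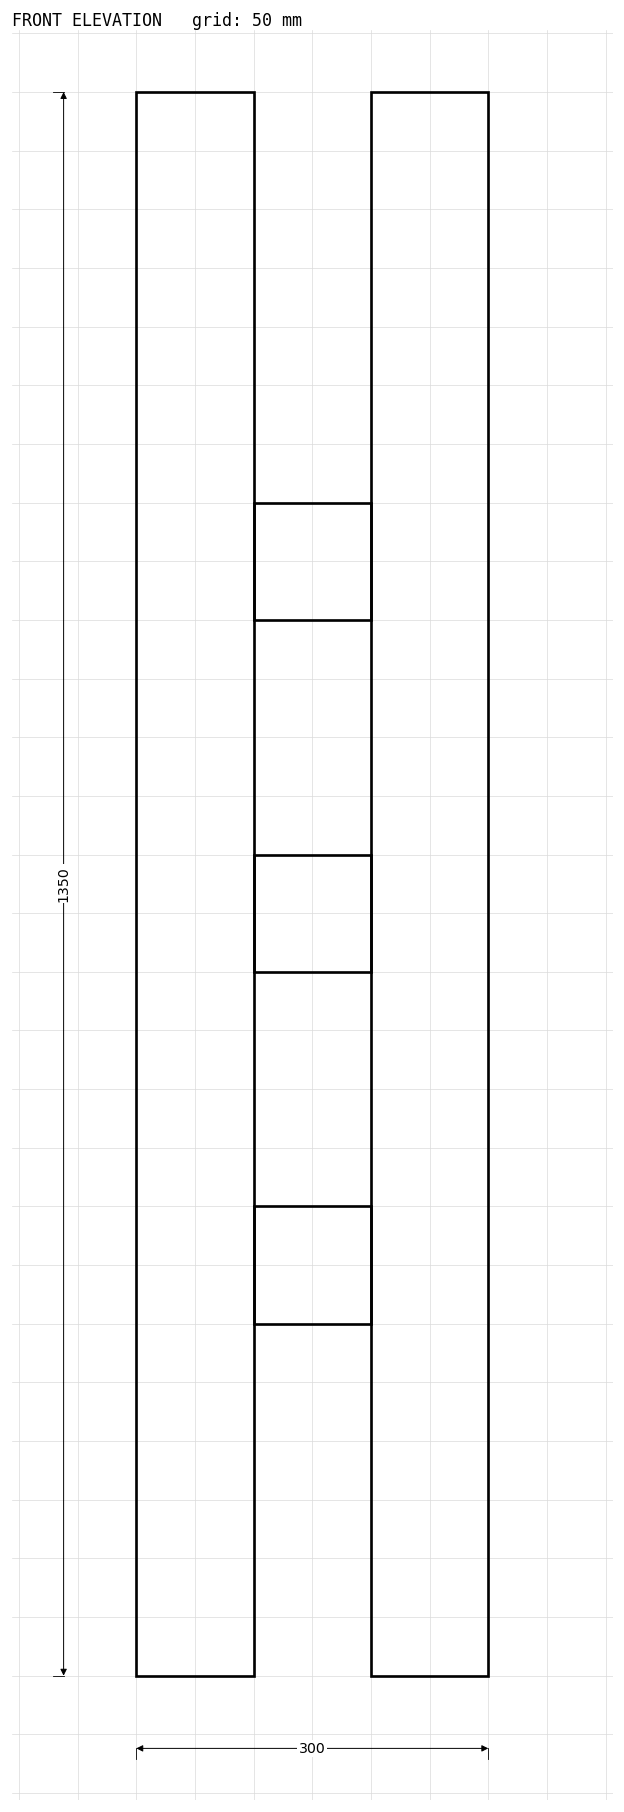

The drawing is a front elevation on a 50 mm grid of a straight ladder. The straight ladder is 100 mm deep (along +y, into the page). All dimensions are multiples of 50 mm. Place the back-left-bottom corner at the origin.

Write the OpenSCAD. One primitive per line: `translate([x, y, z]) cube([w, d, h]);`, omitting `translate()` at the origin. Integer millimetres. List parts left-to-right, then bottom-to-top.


cube([100, 100, 1350]);
translate([100, 0, 300]) cube([100, 100, 100]);
translate([100, 0, 600]) cube([100, 100, 100]);
translate([100, 0, 900]) cube([100, 100, 100]);
translate([200, 0, 0]) cube([100, 100, 1350]);


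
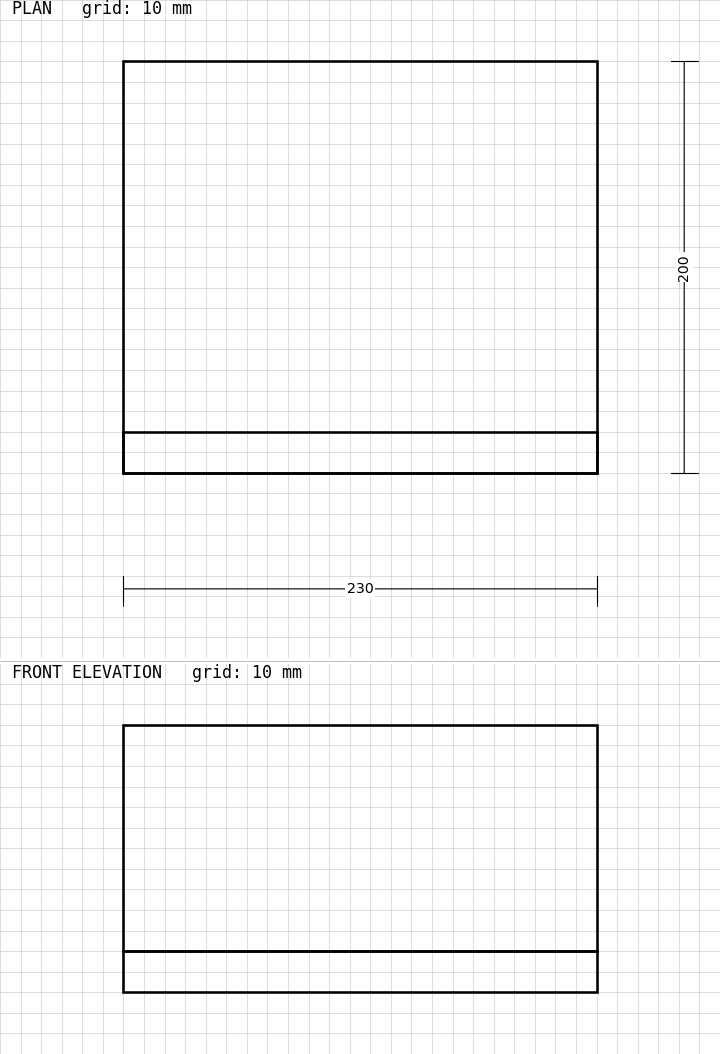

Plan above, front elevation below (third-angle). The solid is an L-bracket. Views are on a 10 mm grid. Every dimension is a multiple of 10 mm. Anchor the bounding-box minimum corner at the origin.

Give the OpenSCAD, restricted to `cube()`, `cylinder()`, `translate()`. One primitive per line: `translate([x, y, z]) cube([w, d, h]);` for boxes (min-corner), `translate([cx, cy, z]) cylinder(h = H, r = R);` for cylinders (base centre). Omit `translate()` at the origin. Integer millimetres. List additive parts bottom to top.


cube([230, 200, 20]);
translate([0, 0, 20]) cube([230, 20, 110]);


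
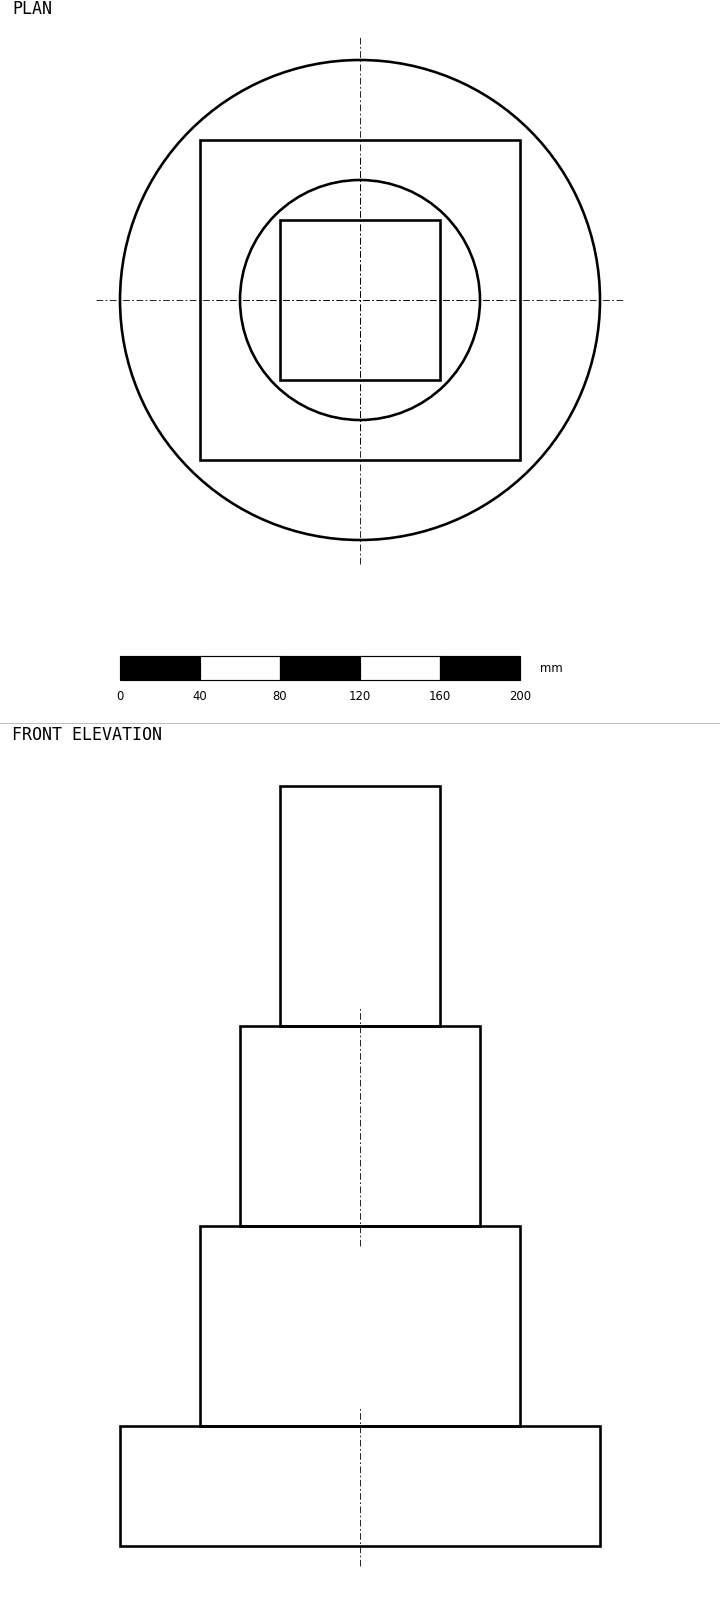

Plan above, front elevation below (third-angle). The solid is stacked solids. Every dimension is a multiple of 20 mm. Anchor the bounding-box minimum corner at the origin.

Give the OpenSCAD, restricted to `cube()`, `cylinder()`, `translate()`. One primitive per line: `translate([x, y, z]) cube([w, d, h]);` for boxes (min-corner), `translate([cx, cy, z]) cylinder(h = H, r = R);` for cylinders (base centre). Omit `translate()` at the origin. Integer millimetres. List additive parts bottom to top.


translate([120, 120, 0]) cylinder(h = 60, r = 120);
translate([40, 40, 60]) cube([160, 160, 100]);
translate([120, 120, 160]) cylinder(h = 100, r = 60);
translate([80, 80, 260]) cube([80, 80, 120]);


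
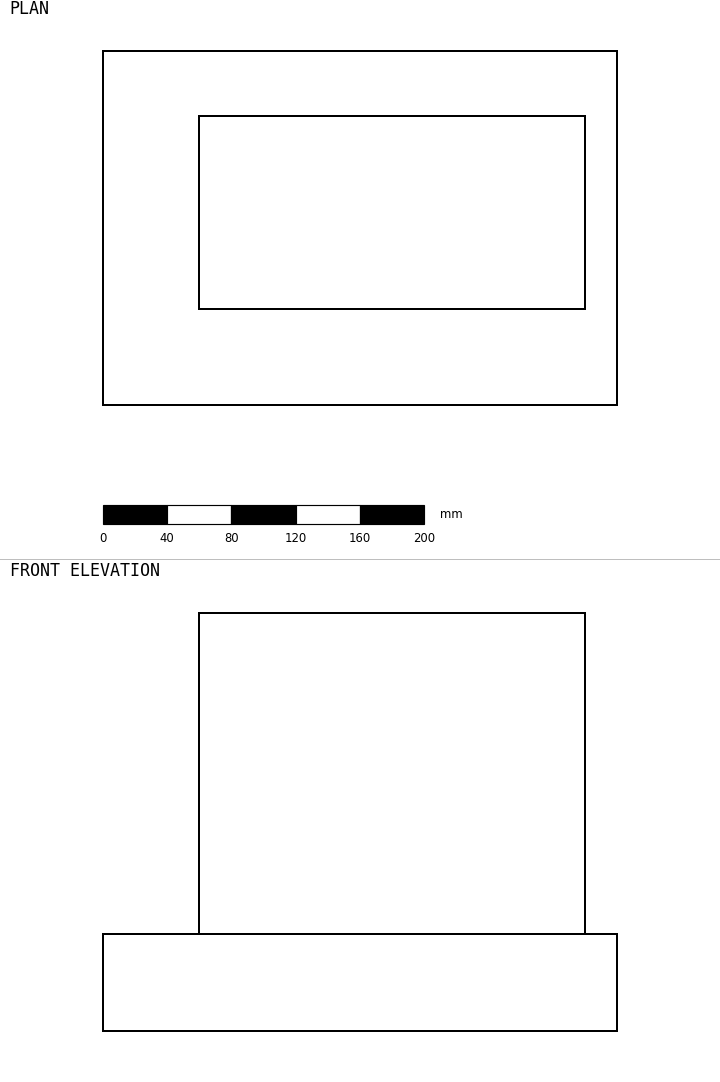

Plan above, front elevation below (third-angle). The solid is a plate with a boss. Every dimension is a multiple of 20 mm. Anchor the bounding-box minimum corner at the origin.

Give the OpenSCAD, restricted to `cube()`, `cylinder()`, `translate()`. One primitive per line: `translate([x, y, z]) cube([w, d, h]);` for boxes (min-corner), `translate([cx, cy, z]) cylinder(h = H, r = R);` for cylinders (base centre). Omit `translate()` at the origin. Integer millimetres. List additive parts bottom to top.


cube([320, 220, 60]);
translate([60, 60, 60]) cube([240, 120, 200]);
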